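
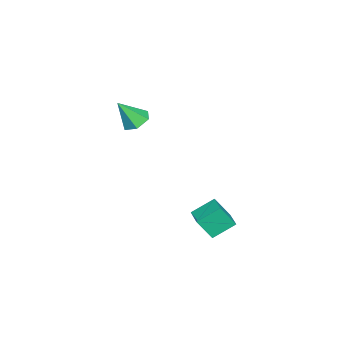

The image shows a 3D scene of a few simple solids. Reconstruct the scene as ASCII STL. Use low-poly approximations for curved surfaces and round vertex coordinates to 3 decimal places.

solid 
facet normal -0.336 0.452 -0.826
outer loop
vertex -1.464 -3.021 0.766
vertex -1.952 -2.718 1.13
vertex -1.348 -2.415 1.05
endloop
endfacet
facet normal 0.984 -0.178 -0.022
outer loop
vertex -1.464 -3.021 0.766
vertex -1.348 -2.415 1.05
vertex -1.488 -3.342 2.27
endloop
endfacet
facet normal -0.336 0.453 -0.826
outer loop
vertex -1.348 -2.415 1.05
vertex -1.952 -2.718 1.13
vertex -1.836 -2.112 1.415
endloop
endfacet
facet normal 0.693 0.533 0.485
outer loop
vertex -1.348 -2.415 1.05
vertex -1.836 -2.112 1.415
vertex -1.488 -3.342 2.27
endloop
endfacet
facet normal -0.335 0.453 -0.826
outer loop
vertex -1.836 -2.112 1.415
vertex -1.952 -2.718 1.13
vertex -2.44 -2.415 1.494
endloop
endfacet
facet normal -0.159 0.533 0.831
outer loop
vertex -1.836 -2.112 1.415
vertex -2.44 -2.415 1.494
vertex -1.488 -3.342 2.27
endloop
endfacet
facet normal -0.336 0.452 -0.826
outer loop
vertex -2.44 -2.415 1.494
vertex -1.952 -2.718 1.13
vertex -2.555 -3.022 1.209
endloop
endfacet
facet normal -0.720 -0.178 0.670
outer loop
vertex -2.44 -2.415 1.494
vertex -2.555 -3.022 1.209
vertex -1.488 -3.342 2.27
endloop
endfacet
facet normal -0.336 0.452 -0.826
outer loop
vertex -2.555 -3.022 1.209
vertex -1.952 -2.718 1.13
vertex -2.067 -3.325 0.845
endloop
endfacet
facet normal -0.429 -0.888 0.164
outer loop
vertex -2.555 -3.022 1.209
vertex -2.067 -3.325 0.845
vertex -1.488 -3.342 2.27
endloop
endfacet
facet normal -0.336 0.452 -0.826
outer loop
vertex -2.067 -3.325 0.845
vertex -1.952 -2.718 1.13
vertex -1.464 -3.021 0.766
endloop
endfacet
facet normal 0.423 -0.887 -0.183
outer loop
vertex -2.067 -3.325 0.845
vertex -1.464 -3.021 0.766
vertex -1.488 -3.342 2.27
endloop
endfacet
facet normal -0.532 0.654 0.538
outer loop
vertex 1.573 2.142 -0.258
vertex 2.398 2.711 -0.134
vertex 1.326 2.702 -1.184
endloop
endfacet
facet normal -0.817 -0.563 -0.123
outer loop
vertex 1.922 1.969 -1.786
vertex 1.573 2.142 -0.258
vertex 1.326 2.702 -1.184
endloop
endfacet
facet normal -0.532 0.654 0.538
outer loop
vertex 1.326 2.702 -1.184
vertex 2.398 2.711 -0.134
vertex 2.151 3.271 -1.06
endloop
endfacet
facet normal -0.222 0.504 -0.834
outer loop
vertex 2.151 3.271 -1.06
vertex 1.922 1.969 -1.786
vertex 1.326 2.702 -1.184
endloop
endfacet
facet normal 0.222 -0.504 0.834
outer loop
vertex 1.573 2.142 -0.258
vertex 2.994 1.978 -0.736
vertex 2.398 2.711 -0.134
endloop
endfacet
facet normal -0.817 -0.563 -0.123
outer loop
vertex 2.169 1.409 -0.86
vertex 1.573 2.142 -0.258
vertex 1.922 1.969 -1.786
endloop
endfacet
facet normal 0.222 -0.504 0.834
outer loop
vertex 2.169 1.409 -0.86
vertex 2.994 1.978 -0.736
vertex 1.573 2.142 -0.258
endloop
endfacet
facet normal 0.817 0.563 0.123
outer loop
vertex 2.398 2.711 -0.134
vertex 2.994 1.978 -0.736
vertex 2.151 3.271 -1.06
endloop
endfacet
facet normal -0.222 0.504 -0.834
outer loop
vertex 2.747 2.538 -1.662
vertex 1.922 1.969 -1.786
vertex 2.151 3.271 -1.06
endloop
endfacet
facet normal 0.817 0.563 0.123
outer loop
vertex 2.151 3.271 -1.06
vertex 2.994 1.978 -0.736
vertex 2.747 2.538 -1.662
endloop
endfacet
facet normal 0.532 -0.654 -0.538
outer loop
vertex 2.747 2.538 -1.662
vertex 2.169 1.409 -0.86
vertex 1.922 1.969 -1.786
endloop
endfacet
facet normal 0.532 -0.654 -0.538
outer loop
vertex 2.994 1.978 -0.736
vertex 2.169 1.409 -0.86
vertex 2.747 2.538 -1.662
endloop
endfacet

endsolid


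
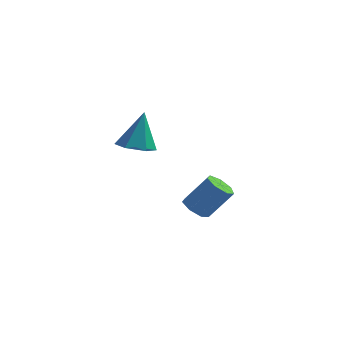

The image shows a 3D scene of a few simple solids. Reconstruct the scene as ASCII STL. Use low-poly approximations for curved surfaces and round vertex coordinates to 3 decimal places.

solid 
facet normal -0.094 -0.351 -0.932
outer loop
vertex 2.023 -1.451 2.869
vertex 1.373 -0.878 2.719
vertex 2.206 -0.652 2.55
endloop
endfacet
facet normal 0.937 -0.079 0.341
outer loop
vertex 2.023 -1.451 2.869
vertex 2.206 -0.652 2.55
vertex 1.547 -0.222 4.461
endloop
endfacet
facet normal -0.094 -0.352 -0.931
outer loop
vertex 2.206 -0.652 2.55
vertex 1.373 -0.878 2.719
vertex 1.556 -0.079 2.399
endloop
endfacet
facet normal 0.653 0.755 0.055
outer loop
vertex 2.206 -0.652 2.55
vertex 1.556 -0.079 2.399
vertex 1.547 -0.222 4.461
endloop
endfacet
facet normal -0.093 -0.352 -0.931
outer loop
vertex 1.556 -0.079 2.399
vertex 1.373 -0.878 2.719
vertex 0.722 -0.305 2.568
endloop
endfacet
facet normal -0.249 0.966 0.066
outer loop
vertex 1.556 -0.079 2.399
vertex 0.722 -0.305 2.568
vertex 1.547 -0.222 4.461
endloop
endfacet
facet normal -0.093 -0.352 -0.931
outer loop
vertex 0.722 -0.305 2.568
vertex 1.373 -0.878 2.719
vertex 0.539 -1.104 2.888
endloop
endfacet
facet normal -0.866 0.344 0.362
outer loop
vertex 0.722 -0.305 2.568
vertex 0.539 -1.104 2.888
vertex 1.547 -0.222 4.461
endloop
endfacet
facet normal -0.094 -0.351 -0.932
outer loop
vertex 0.539 -1.104 2.888
vertex 1.373 -0.878 2.719
vertex 1.19 -1.677 3.038
endloop
endfacet
facet normal -0.582 -0.491 0.648
outer loop
vertex 0.539 -1.104 2.888
vertex 1.19 -1.677 3.038
vertex 1.547 -0.222 4.461
endloop
endfacet
facet normal -0.094 -0.351 -0.932
outer loop
vertex 1.19 -1.677 3.038
vertex 1.373 -0.878 2.719
vertex 2.023 -1.451 2.869
endloop
endfacet
facet normal 0.320 -0.701 0.637
outer loop
vertex 1.19 -1.677 3.038
vertex 2.023 -1.451 2.869
vertex 1.547 -0.222 4.461
endloop
endfacet
facet normal -0.570 -0.250 -0.783
outer loop
vertex 3.568 1.298 -2.276
vertex 3.132 1.881 -2.145
vertex 3.735 1.843 -2.572
endloop
endfacet
facet normal 0.780 -0.466 -0.418
outer loop
vertex 3.568 1.298 -2.276
vertex 3.735 1.843 -2.572
vertex 4.565 1.736 -0.906
endloop
endfacet
facet normal 0.780 -0.466 -0.418
outer loop
vertex 4.565 1.736 -0.906
vertex 3.735 1.843 -2.572
vertex 4.732 2.281 -1.202
endloop
endfacet
facet normal 0.569 0.251 0.783
outer loop
vertex 4.565 1.736 -0.906
vertex 4.732 2.281 -1.202
vertex 4.128 2.319 -0.775
endloop
endfacet
facet normal -0.570 -0.250 -0.783
outer loop
vertex 3.735 1.843 -2.572
vertex 3.132 1.881 -2.145
vertex 3.448 2.416 -2.546
endloop
endfacet
facet normal 0.689 0.373 -0.621
outer loop
vertex 3.735 1.843 -2.572
vertex 3.448 2.416 -2.546
vertex 4.732 2.281 -1.202
endloop
endfacet
facet normal 0.689 0.374 -0.621
outer loop
vertex 4.732 2.281 -1.202
vertex 3.448 2.416 -2.546
vertex 4.444 2.855 -1.176
endloop
endfacet
facet normal 0.569 0.250 0.783
outer loop
vertex 4.732 2.281 -1.202
vertex 4.444 2.855 -1.176
vertex 4.128 2.319 -0.775
endloop
endfacet
facet normal -0.570 -0.250 -0.783
outer loop
vertex 3.448 2.416 -2.546
vertex 3.132 1.881 -2.145
vertex 2.922 2.587 -2.218
endloop
endfacet
facet normal 0.080 0.931 -0.357
outer loop
vertex 3.448 2.416 -2.546
vertex 2.922 2.587 -2.218
vertex 4.444 2.855 -1.176
endloop
endfacet
facet normal 0.079 0.931 -0.356
outer loop
vertex 4.444 2.855 -1.176
vertex 2.922 2.587 -2.218
vertex 3.919 3.025 -0.848
endloop
endfacet
facet normal 0.570 0.250 0.783
outer loop
vertex 4.444 2.855 -1.176
vertex 3.919 3.025 -0.848
vertex 4.128 2.319 -0.775
endloop
endfacet
facet normal -0.569 -0.250 -0.784
outer loop
vertex 2.922 2.587 -2.218
vertex 3.132 1.881 -2.145
vertex 2.555 2.225 -1.836
endloop
endfacet
facet normal -0.591 0.787 0.178
outer loop
vertex 2.922 2.587 -2.218
vertex 2.555 2.225 -1.836
vertex 3.919 3.025 -0.848
endloop
endfacet
facet normal -0.590 0.788 0.176
outer loop
vertex 3.919 3.025 -0.848
vertex 2.555 2.225 -1.836
vertex 3.551 2.664 -0.465
endloop
endfacet
facet normal 0.570 0.250 0.783
outer loop
vertex 3.919 3.025 -0.848
vertex 3.551 2.664 -0.465
vertex 4.128 2.319 -0.775
endloop
endfacet
facet normal -0.569 -0.251 -0.783
outer loop
vertex 2.555 2.225 -1.836
vertex 3.132 1.881 -2.145
vertex 2.622 1.605 -1.686
endloop
endfacet
facet normal -0.816 0.051 0.576
outer loop
vertex 2.555 2.225 -1.836
vertex 2.622 1.605 -1.686
vertex 3.551 2.664 -0.465
endloop
endfacet
facet normal -0.815 0.050 0.577
outer loop
vertex 3.551 2.664 -0.465
vertex 2.622 1.605 -1.686
vertex 3.618 2.043 -0.316
endloop
endfacet
facet normal 0.570 0.249 0.783
outer loop
vertex 3.551 2.664 -0.465
vertex 3.618 2.043 -0.316
vertex 4.128 2.319 -0.775
endloop
endfacet
facet normal -0.569 -0.250 -0.783
outer loop
vertex 2.622 1.605 -1.686
vertex 3.132 1.881 -2.145
vertex 3.073 1.192 -1.882
endloop
endfacet
facet normal -0.427 -0.724 0.542
outer loop
vertex 2.622 1.605 -1.686
vertex 3.073 1.192 -1.882
vertex 3.618 2.043 -0.316
endloop
endfacet
facet normal -0.427 -0.724 0.542
outer loop
vertex 3.618 2.043 -0.316
vertex 3.073 1.192 -1.882
vertex 4.069 1.63 -0.512
endloop
endfacet
facet normal 0.569 0.250 0.783
outer loop
vertex 3.618 2.043 -0.316
vertex 4.069 1.63 -0.512
vertex 4.128 2.319 -0.775
endloop
endfacet
facet normal -0.570 -0.250 -0.783
outer loop
vertex 3.073 1.192 -1.882
vertex 3.132 1.881 -2.145
vertex 3.568 1.298 -2.276
endloop
endfacet
facet normal 0.283 -0.954 0.099
outer loop
vertex 3.073 1.192 -1.882
vertex 3.568 1.298 -2.276
vertex 4.069 1.63 -0.512
endloop
endfacet
facet normal 0.283 -0.954 0.099
outer loop
vertex 4.069 1.63 -0.512
vertex 3.568 1.298 -2.276
vertex 4.565 1.736 -0.906
endloop
endfacet
facet normal 0.569 0.250 0.783
outer loop
vertex 4.069 1.63 -0.512
vertex 4.565 1.736 -0.906
vertex 4.128 2.319 -0.775
endloop
endfacet

endsolid


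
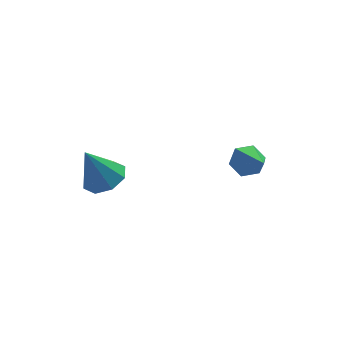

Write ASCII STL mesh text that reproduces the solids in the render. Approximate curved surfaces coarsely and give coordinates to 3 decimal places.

solid 
facet normal 0.389 -0.082 -0.918
outer loop
vertex -3.032 1.731 -0.069
vertex -3.579 1.05 -0.24
vertex -3.624 1.933 -0.338
endloop
endfacet
facet normal 0.105 0.892 0.439
outer loop
vertex -3.032 1.731 -0.069
vertex -3.624 1.933 -0.338
vertex -4.241 1.19 1.32
endloop
endfacet
facet normal 0.389 -0.082 -0.917
outer loop
vertex -3.624 1.933 -0.338
vertex -3.579 1.05 -0.24
vertex -4.19 1.618 -0.55
endloop
endfacet
facet normal -0.528 0.831 0.176
outer loop
vertex -3.624 1.933 -0.338
vertex -4.19 1.618 -0.55
vertex -4.241 1.19 1.32
endloop
endfacet
facet normal 0.389 -0.082 -0.918
outer loop
vertex -4.19 1.618 -0.55
vertex -3.579 1.05 -0.24
vertex -4.398 0.97 -0.58
endloop
endfacet
facet normal -0.952 0.304 0.044
outer loop
vertex -4.19 1.618 -0.55
vertex -4.398 0.97 -0.58
vertex -4.241 1.19 1.32
endloop
endfacet
facet normal 0.389 -0.082 -0.918
outer loop
vertex -4.398 0.97 -0.58
vertex -3.579 1.05 -0.24
vertex -4.126 0.369 -0.411
endloop
endfacet
facet normal -0.917 -0.381 0.120
outer loop
vertex -4.398 0.97 -0.58
vertex -4.126 0.369 -0.411
vertex -4.241 1.19 1.32
endloop
endfacet
facet normal 0.390 -0.083 -0.917
outer loop
vertex -4.126 0.369 -0.411
vertex -3.579 1.05 -0.24
vertex -3.534 0.166 -0.141
endloop
endfacet
facet normal -0.445 -0.820 0.359
outer loop
vertex -4.126 0.369 -0.411
vertex -3.534 0.166 -0.141
vertex -4.241 1.19 1.32
endloop
endfacet
facet normal 0.389 -0.083 -0.918
outer loop
vertex -3.534 0.166 -0.141
vertex -3.579 1.05 -0.24
vertex -2.969 0.481 0.07
endloop
endfacet
facet normal 0.190 -0.758 0.623
outer loop
vertex -3.534 0.166 -0.141
vertex -2.969 0.481 0.07
vertex -4.241 1.19 1.32
endloop
endfacet
facet normal 0.389 -0.082 -0.917
outer loop
vertex -2.969 0.481 0.07
vertex -3.579 1.05 -0.24
vertex -2.761 1.129 0.1
endloop
endfacet
facet normal 0.613 -0.232 0.755
outer loop
vertex -2.969 0.481 0.07
vertex -2.761 1.129 0.1
vertex -4.241 1.19 1.32
endloop
endfacet
facet normal 0.389 -0.082 -0.917
outer loop
vertex -2.761 1.129 0.1
vertex -3.579 1.05 -0.24
vertex -3.032 1.731 -0.069
endloop
endfacet
facet normal 0.579 0.451 0.679
outer loop
vertex -2.761 1.129 0.1
vertex -3.032 1.731 -0.069
vertex -4.241 1.19 1.32
endloop
endfacet
facet normal 0.004 0.771 -0.637
outer loop
vertex 1.239 -1.41 2.46
vertex 0.885 -1.779 2.011
vertex 0.559 -1.398 2.47
endloop
endfacet
facet normal 0.021 0.409 0.912
outer loop
vertex 1.239 -1.41 2.46
vertex 0.559 -1.398 2.47
vertex 0.875 -3.421 3.369
endloop
endfacet
facet normal 0.004 0.771 -0.637
outer loop
vertex 0.559 -1.398 2.47
vertex 0.885 -1.779 2.011
vertex 0.205 -1.767 2.021
endloop
endfacet
facet normal -0.824 0.117 0.554
outer loop
vertex 0.559 -1.398 2.47
vertex 0.205 -1.767 2.021
vertex 0.875 -3.421 3.369
endloop
endfacet
facet normal 0.004 0.771 -0.637
outer loop
vertex 0.205 -1.767 2.021
vertex 0.885 -1.779 2.011
vertex 0.532 -2.148 1.562
endloop
endfacet
facet normal -0.846 -0.498 -0.190
outer loop
vertex 0.205 -1.767 2.021
vertex 0.532 -2.148 1.562
vertex 0.875 -3.421 3.369
endloop
endfacet
facet normal 0.006 0.770 -0.638
outer loop
vertex 0.532 -2.148 1.562
vertex 0.885 -1.779 2.011
vertex 1.212 -2.161 1.553
endloop
endfacet
facet normal -0.023 -0.819 -0.573
outer loop
vertex 0.532 -2.148 1.562
vertex 1.212 -2.161 1.553
vertex 0.875 -3.421 3.369
endloop
endfacet
facet normal 0.006 0.770 -0.638
outer loop
vertex 1.212 -2.161 1.553
vertex 0.885 -1.779 2.011
vertex 1.565 -1.792 2.002
endloop
endfacet
facet normal 0.822 -0.527 -0.213
outer loop
vertex 1.212 -2.161 1.553
vertex 1.565 -1.792 2.002
vertex 0.875 -3.421 3.369
endloop
endfacet
facet normal 0.006 0.770 -0.638
outer loop
vertex 1.565 -1.792 2.002
vertex 0.885 -1.779 2.011
vertex 1.239 -1.41 2.46
endloop
endfacet
facet normal 0.844 0.086 0.529
outer loop
vertex 1.565 -1.792 2.002
vertex 1.239 -1.41 2.46
vertex 0.875 -3.421 3.369
endloop
endfacet

endsolid


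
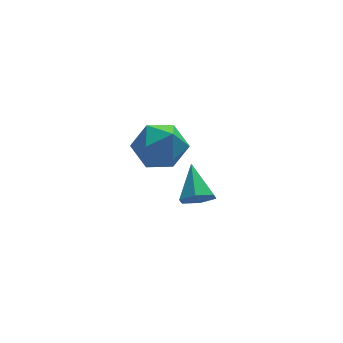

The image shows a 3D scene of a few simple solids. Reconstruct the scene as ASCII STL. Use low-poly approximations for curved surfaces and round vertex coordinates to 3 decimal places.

solid 
facet normal -0.112 -0.813 -0.572
outer loop
vertex -3.223 -1.026 -1.172
vertex -3.451 -1.404 -0.59
vertex -3.933 -1.046 -1.005
endloop
endfacet
facet normal -0.147 0.839 -0.524
outer loop
vertex -3.223 -1.026 -1.172
vertex -3.933 -1.046 -1.005
vertex -3.269 -0.096 0.33
endloop
endfacet
facet normal -0.113 -0.813 -0.571
outer loop
vertex -3.933 -1.046 -1.005
vertex -3.451 -1.404 -0.59
vertex -4.161 -1.423 -0.423
endloop
endfacet
facet normal -0.837 0.547 0.027
outer loop
vertex -3.933 -1.046 -1.005
vertex -4.161 -1.423 -0.423
vertex -3.269 -0.096 0.33
endloop
endfacet
facet normal -0.113 -0.812 -0.573
outer loop
vertex -4.161 -1.423 -0.423
vertex -3.451 -1.404 -0.59
vertex -3.679 -1.782 -0.009
endloop
endfacet
facet normal -0.649 0.005 0.760
outer loop
vertex -4.161 -1.423 -0.423
vertex -3.679 -1.782 -0.009
vertex -3.269 -0.096 0.33
endloop
endfacet
facet normal -0.113 -0.812 -0.573
outer loop
vertex -3.679 -1.782 -0.009
vertex -3.451 -1.404 -0.59
vertex -2.968 -1.763 -0.176
endloop
endfacet
facet normal 0.228 -0.245 0.942
outer loop
vertex -3.679 -1.782 -0.009
vertex -2.968 -1.763 -0.176
vertex -3.269 -0.096 0.33
endloop
endfacet
facet normal -0.114 -0.812 -0.572
outer loop
vertex -2.968 -1.763 -0.176
vertex -3.451 -1.404 -0.59
vertex -2.741 -1.385 -0.758
endloop
endfacet
facet normal 0.920 0.048 0.390
outer loop
vertex -2.968 -1.763 -0.176
vertex -2.741 -1.385 -0.758
vertex -3.269 -0.096 0.33
endloop
endfacet
facet normal -0.114 -0.812 -0.572
outer loop
vertex -2.741 -1.385 -0.758
vertex -3.451 -1.404 -0.59
vertex -3.223 -1.026 -1.172
endloop
endfacet
facet normal 0.732 0.589 -0.342
outer loop
vertex -2.741 -1.385 -0.758
vertex -3.223 -1.026 -1.172
vertex -3.269 -0.096 0.33
endloop
endfacet
facet normal -0.592 0.724 0.354
outer loop
vertex -3.53 4.48 -1.294
vertex -4.458 3.721 -1.292
vertex -3.76 3.817 -0.322
endloop
endfacet
facet normal 0.081 0.814 0.575
outer loop
vertex -3.53 4.48 -1.294
vertex -3.76 3.817 -0.322
vertex -2.63 3.966 -0.692
endloop
endfacet
facet normal 0.497 0.868 -0.002
outer loop
vertex -3.53 4.48 -1.294
vertex -2.63 3.966 -0.692
vertex -2.629 3.962 -1.891
endloop
endfacet
facet normal 0.082 0.811 -0.580
outer loop
vertex -3.53 4.48 -1.294
vertex -2.629 3.962 -1.891
vertex -3.759 3.811 -2.262
endloop
endfacet
facet normal -0.591 0.722 -0.359
outer loop
vertex -3.53 4.48 -1.294
vertex -3.759 3.811 -2.262
vertex -4.458 3.721 -1.292
endloop
endfacet
facet normal 0.275 0.229 0.934
outer loop
vertex -2.63 3.966 -0.692
vertex -3.76 3.817 -0.322
vertex -3.001 2.889 -0.318
endloop
endfacet
facet normal -0.813 0.083 0.577
outer loop
vertex -3.76 3.817 -0.322
vertex -4.458 3.721 -1.292
vertex -4.131 2.738 -0.689
endloop
endfacet
facet normal -0.812 0.079 -0.578
outer loop
vertex -4.458 3.721 -1.292
vertex -3.759 3.811 -2.262
vertex -4.13 2.734 -1.888
endloop
endfacet
facet normal 0.277 0.223 -0.935
outer loop
vertex -3.759 3.811 -2.262
vertex -2.629 3.962 -1.891
vertex -3.0 2.883 -2.258
endloop
endfacet
facet normal 0.949 0.316 -0.000
outer loop
vertex -2.629 3.962 -1.891
vertex -2.63 3.966 -0.692
vertex -2.302 2.979 -1.288
endloop
endfacet
facet normal -0.082 -0.811 0.580
outer loop
vertex -3.23 2.22 -1.286
vertex -3.001 2.889 -0.318
vertex -4.131 2.738 -0.689
endloop
endfacet
facet normal -0.497 -0.868 0.002
outer loop
vertex -3.23 2.22 -1.286
vertex -4.131 2.738 -0.689
vertex -4.13 2.734 -1.888
endloop
endfacet
facet normal -0.081 -0.814 -0.575
outer loop
vertex -3.23 2.22 -1.286
vertex -4.13 2.734 -1.888
vertex -3.0 2.883 -2.258
endloop
endfacet
facet normal 0.592 -0.724 -0.354
outer loop
vertex -3.23 2.22 -1.286
vertex -3.0 2.883 -2.258
vertex -2.302 2.979 -1.288
endloop
endfacet
facet normal 0.591 -0.722 0.359
outer loop
vertex -3.23 2.22 -1.286
vertex -2.302 2.979 -1.288
vertex -3.001 2.889 -0.318
endloop
endfacet
facet normal -0.277 -0.223 0.935
outer loop
vertex -4.131 2.738 -0.689
vertex -3.001 2.889 -0.318
vertex -3.76 3.817 -0.322
endloop
endfacet
facet normal -0.949 -0.316 0.000
outer loop
vertex -4.13 2.734 -1.888
vertex -4.131 2.738 -0.689
vertex -4.458 3.721 -1.292
endloop
endfacet
facet normal -0.275 -0.229 -0.934
outer loop
vertex -3.0 2.883 -2.258
vertex -4.13 2.734 -1.888
vertex -3.759 3.811 -2.262
endloop
endfacet
facet normal 0.813 -0.083 -0.577
outer loop
vertex -2.302 2.979 -1.288
vertex -3.0 2.883 -2.258
vertex -2.629 3.962 -1.891
endloop
endfacet
facet normal 0.812 -0.079 0.578
outer loop
vertex -3.001 2.889 -0.318
vertex -2.302 2.979 -1.288
vertex -2.63 3.966 -0.692
endloop
endfacet

endsolid


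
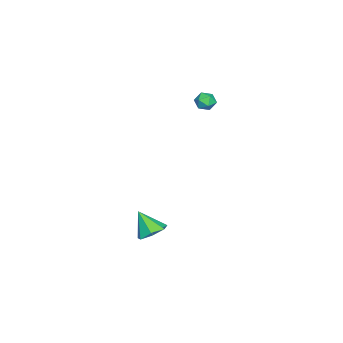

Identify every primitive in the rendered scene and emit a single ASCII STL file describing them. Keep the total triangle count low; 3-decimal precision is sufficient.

solid 
facet normal -0.305 0.192 0.933
outer loop
vertex -1.135 1.658 4.015
vertex -0.815 1.107 4.233
vertex -0.494 1.698 4.216
endloop
endfacet
facet normal -0.226 0.796 0.561
outer loop
vertex -1.135 1.658 4.015
vertex -0.494 1.698 4.216
vertex -0.696 2.029 3.665
endloop
endfacet
facet normal -0.651 0.759 -0.011
outer loop
vertex -1.135 1.658 4.015
vertex -0.696 2.029 3.665
vertex -1.142 1.642 3.343
endloop
endfacet
facet normal -0.991 0.131 0.007
outer loop
vertex -1.135 1.658 4.015
vertex -1.142 1.642 3.343
vertex -1.215 1.072 3.693
endloop
endfacet
facet normal -0.777 -0.218 0.590
outer loop
vertex -1.135 1.658 4.015
vertex -1.215 1.072 3.693
vertex -0.815 1.107 4.233
endloop
endfacet
facet normal 0.449 0.829 0.333
outer loop
vertex -0.696 2.029 3.665
vertex -0.494 1.698 4.216
vertex -0.105 1.708 3.667
endloop
endfacet
facet normal 0.324 -0.149 0.934
outer loop
vertex -0.494 1.698 4.216
vertex -0.815 1.107 4.233
vertex -0.178 1.138 4.017
endloop
endfacet
facet normal -0.442 -0.812 0.380
outer loop
vertex -0.815 1.107 4.233
vertex -1.215 1.072 3.693
vertex -0.624 0.751 3.695
endloop
endfacet
facet normal -0.789 -0.245 -0.563
outer loop
vertex -1.215 1.072 3.693
vertex -1.142 1.642 3.343
vertex -0.826 1.082 3.144
endloop
endfacet
facet normal -0.239 0.769 -0.593
outer loop
vertex -1.142 1.642 3.343
vertex -0.696 2.029 3.665
vertex -0.505 1.673 3.127
endloop
endfacet
facet normal 0.991 -0.131 -0.007
outer loop
vertex -0.185 1.122 3.345
vertex -0.105 1.708 3.667
vertex -0.178 1.138 4.017
endloop
endfacet
facet normal 0.651 -0.759 0.011
outer loop
vertex -0.185 1.122 3.345
vertex -0.178 1.138 4.017
vertex -0.624 0.751 3.695
endloop
endfacet
facet normal 0.226 -0.796 -0.561
outer loop
vertex -0.185 1.122 3.345
vertex -0.624 0.751 3.695
vertex -0.826 1.082 3.144
endloop
endfacet
facet normal 0.305 -0.192 -0.933
outer loop
vertex -0.185 1.122 3.345
vertex -0.826 1.082 3.144
vertex -0.505 1.673 3.127
endloop
endfacet
facet normal 0.777 0.218 -0.590
outer loop
vertex -0.185 1.122 3.345
vertex -0.505 1.673 3.127
vertex -0.105 1.708 3.667
endloop
endfacet
facet normal 0.789 0.245 0.563
outer loop
vertex -0.178 1.138 4.017
vertex -0.105 1.708 3.667
vertex -0.494 1.698 4.216
endloop
endfacet
facet normal 0.239 -0.769 0.593
outer loop
vertex -0.624 0.751 3.695
vertex -0.178 1.138 4.017
vertex -0.815 1.107 4.233
endloop
endfacet
facet normal -0.449 -0.829 -0.333
outer loop
vertex -0.826 1.082 3.144
vertex -0.624 0.751 3.695
vertex -1.215 1.072 3.693
endloop
endfacet
facet normal -0.324 0.149 -0.934
outer loop
vertex -0.505 1.673 3.127
vertex -0.826 1.082 3.144
vertex -1.142 1.642 3.343
endloop
endfacet
facet normal 0.442 0.812 -0.380
outer loop
vertex -0.105 1.708 3.667
vertex -0.505 1.673 3.127
vertex -0.696 2.029 3.665
endloop
endfacet
facet normal 0.192 0.553 -0.811
outer loop
vertex 4.659 -0.058 -3.982
vertex 3.836 -0.299 -4.341
vertex 4.041 0.427 -3.797
endloop
endfacet
facet normal 0.459 0.260 0.850
outer loop
vertex 4.659 -0.058 -3.982
vertex 4.041 0.427 -3.797
vertex 3.524 -1.201 -3.019
endloop
endfacet
facet normal 0.192 0.553 -0.811
outer loop
vertex 4.041 0.427 -3.797
vertex 3.836 -0.299 -4.341
vertex 3.269 0.365 -4.022
endloop
endfacet
facet normal -0.280 0.485 0.828
outer loop
vertex 4.041 0.427 -3.797
vertex 3.269 0.365 -4.022
vertex 3.524 -1.201 -3.019
endloop
endfacet
facet normal 0.191 0.553 -0.811
outer loop
vertex 3.269 0.365 -4.022
vertex 3.836 -0.299 -4.341
vertex 2.923 -0.197 -4.487
endloop
endfacet
facet normal -0.873 0.154 0.463
outer loop
vertex 3.269 0.365 -4.022
vertex 2.923 -0.197 -4.487
vertex 3.524 -1.201 -3.019
endloop
endfacet
facet normal 0.191 0.553 -0.811
outer loop
vertex 2.923 -0.197 -4.487
vertex 3.836 -0.299 -4.341
vertex 3.265 -0.836 -4.842
endloop
endfacet
facet normal -0.875 -0.484 0.027
outer loop
vertex 2.923 -0.197 -4.487
vertex 3.265 -0.836 -4.842
vertex 3.524 -1.201 -3.019
endloop
endfacet
facet normal 0.191 0.553 -0.811
outer loop
vertex 3.265 -0.836 -4.842
vertex 3.836 -0.299 -4.341
vertex 4.037 -1.071 -4.82
endloop
endfacet
facet normal -0.284 -0.947 -0.149
outer loop
vertex 3.265 -0.836 -4.842
vertex 4.037 -1.071 -4.82
vertex 3.524 -1.201 -3.019
endloop
endfacet
facet normal 0.192 0.553 -0.811
outer loop
vertex 4.037 -1.071 -4.82
vertex 3.836 -0.299 -4.341
vertex 4.657 -0.725 -4.437
endloop
endfacet
facet normal 0.455 -0.888 0.066
outer loop
vertex 4.037 -1.071 -4.82
vertex 4.657 -0.725 -4.437
vertex 3.524 -1.201 -3.019
endloop
endfacet
facet normal 0.192 0.553 -0.811
outer loop
vertex 4.657 -0.725 -4.437
vertex 3.836 -0.299 -4.341
vertex 4.659 -0.058 -3.982
endloop
endfacet
facet normal 0.786 -0.350 0.510
outer loop
vertex 4.657 -0.725 -4.437
vertex 4.659 -0.058 -3.982
vertex 3.524 -1.201 -3.019
endloop
endfacet

endsolid


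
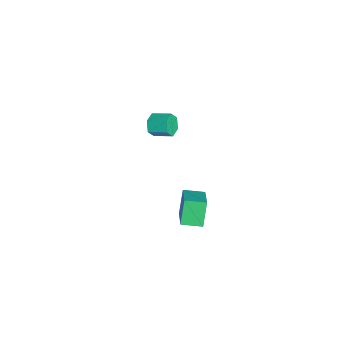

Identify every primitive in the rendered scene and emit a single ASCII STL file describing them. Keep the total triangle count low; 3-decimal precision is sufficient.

solid 
facet normal -0.874 -0.055 -0.482
outer loop
vertex 2.39 0.326 0.542
vertex 2.405 1.614 0.368
vertex 3.215 0.118 -0.929
endloop
endfacet
facet normal -0.012 -0.991 0.133
outer loop
vertex 4.955 0.226 0.032
vertex 2.39 0.326 0.542
vertex 3.215 0.118 -0.929
endloop
endfacet
facet normal -0.874 -0.054 -0.483
outer loop
vertex 3.215 0.118 -0.929
vertex 2.405 1.614 0.368
vertex 3.231 1.406 -1.103
endloop
endfacet
facet normal 0.486 -0.123 -0.865
outer loop
vertex 3.231 1.406 -1.103
vertex 4.955 0.226 0.032
vertex 3.215 0.118 -0.929
endloop
endfacet
facet normal -0.486 0.123 0.866
outer loop
vertex 2.39 0.326 0.542
vertex 4.145 1.722 1.329
vertex 2.405 1.614 0.368
endloop
endfacet
facet normal -0.012 -0.991 0.133
outer loop
vertex 4.129 0.434 1.503
vertex 2.39 0.326 0.542
vertex 4.955 0.226 0.032
endloop
endfacet
facet normal -0.486 0.123 0.865
outer loop
vertex 4.129 0.434 1.503
vertex 4.145 1.722 1.329
vertex 2.39 0.326 0.542
endloop
endfacet
facet normal 0.012 0.991 -0.133
outer loop
vertex 2.405 1.614 0.368
vertex 4.145 1.722 1.329
vertex 3.231 1.406 -1.103
endloop
endfacet
facet normal 0.486 -0.123 -0.865
outer loop
vertex 4.97 1.514 -0.142
vertex 4.955 0.226 0.032
vertex 3.231 1.406 -1.103
endloop
endfacet
facet normal 0.012 0.991 -0.133
outer loop
vertex 3.231 1.406 -1.103
vertex 4.145 1.722 1.329
vertex 4.97 1.514 -0.142
endloop
endfacet
facet normal 0.874 0.055 0.483
outer loop
vertex 4.97 1.514 -0.142
vertex 4.129 0.434 1.503
vertex 4.955 0.226 0.032
endloop
endfacet
facet normal 0.874 0.054 0.483
outer loop
vertex 4.145 1.722 1.329
vertex 4.129 0.434 1.503
vertex 4.97 1.514 -0.142
endloop
endfacet
facet normal -0.318 -0.889 -0.330
outer loop
vertex -3.693 -1.532 -0.682
vertex -4.18 -1.597 -0.038
vertex -4.451 -1.248 -0.717
endloop
endfacet
facet normal 0.154 0.295 -0.943
outer loop
vertex -3.693 -1.532 -0.682
vertex -4.451 -1.248 -0.717
vertex -3.273 -0.359 -0.246
endloop
endfacet
facet normal 0.154 0.295 -0.943
outer loop
vertex -3.273 -0.359 -0.246
vertex -4.451 -1.248 -0.717
vertex -4.031 -0.075 -0.281
endloop
endfacet
facet normal 0.318 0.889 0.329
outer loop
vertex -3.273 -0.359 -0.246
vertex -4.031 -0.075 -0.281
vertex -3.76 -0.423 0.398
endloop
endfacet
facet normal -0.318 -0.889 -0.330
outer loop
vertex -4.451 -1.248 -0.717
vertex -4.18 -1.597 -0.038
vertex -4.938 -1.313 -0.073
endloop
endfacet
facet normal -0.733 0.452 -0.509
outer loop
vertex -4.451 -1.248 -0.717
vertex -4.938 -1.313 -0.073
vertex -4.031 -0.075 -0.281
endloop
endfacet
facet normal -0.733 0.451 -0.510
outer loop
vertex -4.031 -0.075 -0.281
vertex -4.938 -1.313 -0.073
vertex -4.518 -0.139 0.362
endloop
endfacet
facet normal 0.318 0.889 0.329
outer loop
vertex -4.031 -0.075 -0.281
vertex -4.518 -0.139 0.362
vertex -3.76 -0.423 0.398
endloop
endfacet
facet normal -0.318 -0.889 -0.329
outer loop
vertex -4.938 -1.313 -0.073
vertex -4.18 -1.597 -0.038
vertex -4.667 -1.661 0.606
endloop
endfacet
facet normal -0.887 0.156 0.434
outer loop
vertex -4.938 -1.313 -0.073
vertex -4.667 -1.661 0.606
vertex -4.518 -0.139 0.362
endloop
endfacet
facet normal -0.887 0.156 0.434
outer loop
vertex -4.518 -0.139 0.362
vertex -4.667 -1.661 0.606
vertex -4.247 -0.488 1.042
endloop
endfacet
facet normal 0.317 0.889 0.330
outer loop
vertex -4.518 -0.139 0.362
vertex -4.247 -0.488 1.042
vertex -3.76 -0.423 0.398
endloop
endfacet
facet normal -0.318 -0.889 -0.329
outer loop
vertex -4.667 -1.661 0.606
vertex -4.18 -1.597 -0.038
vertex -3.909 -1.945 0.641
endloop
endfacet
facet normal -0.154 -0.295 0.943
outer loop
vertex -4.667 -1.661 0.606
vertex -3.909 -1.945 0.641
vertex -4.247 -0.488 1.042
endloop
endfacet
facet normal -0.154 -0.295 0.943
outer loop
vertex -4.247 -0.488 1.042
vertex -3.909 -1.945 0.641
vertex -3.489 -0.772 1.077
endloop
endfacet
facet normal 0.318 0.889 0.330
outer loop
vertex -4.247 -0.488 1.042
vertex -3.489 -0.772 1.077
vertex -3.76 -0.423 0.398
endloop
endfacet
facet normal -0.318 -0.889 -0.329
outer loop
vertex -3.909 -1.945 0.641
vertex -4.18 -1.597 -0.038
vertex -3.422 -1.881 -0.002
endloop
endfacet
facet normal 0.732 -0.452 0.510
outer loop
vertex -3.909 -1.945 0.641
vertex -3.422 -1.881 -0.002
vertex -3.489 -0.772 1.077
endloop
endfacet
facet normal 0.733 -0.451 0.509
outer loop
vertex -3.489 -0.772 1.077
vertex -3.422 -1.881 -0.002
vertex -3.002 -0.707 0.433
endloop
endfacet
facet normal 0.318 0.889 0.330
outer loop
vertex -3.489 -0.772 1.077
vertex -3.002 -0.707 0.433
vertex -3.76 -0.423 0.398
endloop
endfacet
facet normal -0.317 -0.889 -0.330
outer loop
vertex -3.422 -1.881 -0.002
vertex -4.18 -1.597 -0.038
vertex -3.693 -1.532 -0.682
endloop
endfacet
facet normal 0.887 -0.157 -0.434
outer loop
vertex -3.422 -1.881 -0.002
vertex -3.693 -1.532 -0.682
vertex -3.002 -0.707 0.433
endloop
endfacet
facet normal 0.887 -0.156 -0.434
outer loop
vertex -3.002 -0.707 0.433
vertex -3.693 -1.532 -0.682
vertex -3.273 -0.359 -0.246
endloop
endfacet
facet normal 0.318 0.889 0.329
outer loop
vertex -3.002 -0.707 0.433
vertex -3.273 -0.359 -0.246
vertex -3.76 -0.423 0.398
endloop
endfacet

endsolid


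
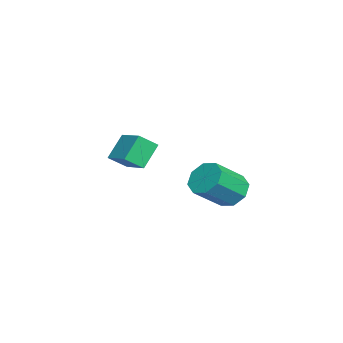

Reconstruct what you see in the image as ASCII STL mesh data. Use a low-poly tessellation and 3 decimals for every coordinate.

solid 
facet normal -0.496 0.619 -0.609
outer loop
vertex 2.413 4.508 -3.446
vertex 1.745 4.435 -2.976
vertex 2.391 4.939 -2.99
endloop
endfacet
facet normal 0.867 0.382 -0.319
outer loop
vertex 2.413 4.508 -3.446
vertex 2.391 4.939 -2.99
vertex 3.223 3.499 -2.455
endloop
endfacet
facet normal 0.867 0.382 -0.319
outer loop
vertex 3.223 3.499 -2.455
vertex 2.391 4.939 -2.99
vertex 3.201 3.93 -1.999
endloop
endfacet
facet normal 0.497 -0.618 0.608
outer loop
vertex 3.223 3.499 -2.455
vertex 3.201 3.93 -1.999
vertex 2.555 3.425 -1.984
endloop
endfacet
facet normal -0.496 0.619 -0.608
outer loop
vertex 2.391 4.939 -2.99
vertex 1.745 4.435 -2.976
vertex 1.991 5.074 -2.526
endloop
endfacet
facet normal 0.589 0.755 0.288
outer loop
vertex 2.391 4.939 -2.99
vertex 1.991 5.074 -2.526
vertex 3.201 3.93 -1.999
endloop
endfacet
facet normal 0.589 0.755 0.287
outer loop
vertex 3.201 3.93 -1.999
vertex 1.991 5.074 -2.526
vertex 2.801 4.065 -1.534
endloop
endfacet
facet normal 0.498 -0.619 0.608
outer loop
vertex 3.201 3.93 -1.999
vertex 2.801 4.065 -1.534
vertex 2.555 3.425 -1.984
endloop
endfacet
facet normal -0.497 0.619 -0.608
outer loop
vertex 1.991 5.074 -2.526
vertex 1.745 4.435 -2.976
vertex 1.447 4.835 -2.325
endloop
endfacet
facet normal -0.034 0.687 0.726
outer loop
vertex 1.991 5.074 -2.526
vertex 1.447 4.835 -2.325
vertex 2.801 4.065 -1.534
endloop
endfacet
facet normal -0.034 0.686 0.727
outer loop
vertex 2.801 4.065 -1.534
vertex 1.447 4.835 -2.325
vertex 2.257 3.826 -1.334
endloop
endfacet
facet normal 0.496 -0.619 0.609
outer loop
vertex 2.801 4.065 -1.534
vertex 2.257 3.826 -1.334
vertex 2.555 3.425 -1.984
endloop
endfacet
facet normal -0.497 0.619 -0.608
outer loop
vertex 1.447 4.835 -2.325
vertex 1.745 4.435 -2.976
vertex 1.077 4.361 -2.505
endloop
endfacet
facet normal -0.637 0.216 0.740
outer loop
vertex 1.447 4.835 -2.325
vertex 1.077 4.361 -2.505
vertex 2.257 3.826 -1.334
endloop
endfacet
facet normal -0.637 0.216 0.740
outer loop
vertex 2.257 3.826 -1.334
vertex 1.077 4.361 -2.505
vertex 1.887 3.352 -1.514
endloop
endfacet
facet normal 0.496 -0.619 0.609
outer loop
vertex 2.257 3.826 -1.334
vertex 1.887 3.352 -1.514
vertex 2.555 3.425 -1.984
endloop
endfacet
facet normal -0.497 0.618 -0.608
outer loop
vertex 1.077 4.361 -2.505
vertex 1.745 4.435 -2.976
vertex 1.099 3.93 -2.961
endloop
endfacet
facet normal -0.867 -0.382 0.319
outer loop
vertex 1.077 4.361 -2.505
vertex 1.099 3.93 -2.961
vertex 1.887 3.352 -1.514
endloop
endfacet
facet normal -0.867 -0.382 0.319
outer loop
vertex 1.887 3.352 -1.514
vertex 1.099 3.93 -2.961
vertex 1.909 2.921 -1.97
endloop
endfacet
facet normal 0.496 -0.619 0.609
outer loop
vertex 1.887 3.352 -1.514
vertex 1.909 2.921 -1.97
vertex 2.555 3.425 -1.984
endloop
endfacet
facet normal -0.498 0.619 -0.608
outer loop
vertex 1.099 3.93 -2.961
vertex 1.745 4.435 -2.976
vertex 1.499 3.795 -3.426
endloop
endfacet
facet normal -0.589 -0.755 -0.287
outer loop
vertex 1.099 3.93 -2.961
vertex 1.499 3.795 -3.426
vertex 1.909 2.921 -1.97
endloop
endfacet
facet normal -0.589 -0.755 -0.288
outer loop
vertex 1.909 2.921 -1.97
vertex 1.499 3.795 -3.426
vertex 2.309 2.786 -2.434
endloop
endfacet
facet normal 0.496 -0.619 0.608
outer loop
vertex 1.909 2.921 -1.97
vertex 2.309 2.786 -2.434
vertex 2.555 3.425 -1.984
endloop
endfacet
facet normal -0.496 0.619 -0.609
outer loop
vertex 1.499 3.795 -3.426
vertex 1.745 4.435 -2.976
vertex 2.043 4.034 -3.626
endloop
endfacet
facet normal 0.035 -0.686 -0.726
outer loop
vertex 1.499 3.795 -3.426
vertex 2.043 4.034 -3.626
vertex 2.309 2.786 -2.434
endloop
endfacet
facet normal 0.033 -0.687 -0.726
outer loop
vertex 2.309 2.786 -2.434
vertex 2.043 4.034 -3.626
vertex 2.853 3.025 -2.635
endloop
endfacet
facet normal 0.497 -0.619 0.608
outer loop
vertex 2.309 2.786 -2.434
vertex 2.853 3.025 -2.635
vertex 2.555 3.425 -1.984
endloop
endfacet
facet normal -0.496 0.619 -0.609
outer loop
vertex 2.043 4.034 -3.626
vertex 1.745 4.435 -2.976
vertex 2.413 4.508 -3.446
endloop
endfacet
facet normal 0.637 -0.216 -0.740
outer loop
vertex 2.043 4.034 -3.626
vertex 2.413 4.508 -3.446
vertex 2.853 3.025 -2.635
endloop
endfacet
facet normal 0.637 -0.216 -0.740
outer loop
vertex 2.853 3.025 -2.635
vertex 2.413 4.508 -3.446
vertex 3.223 3.499 -2.455
endloop
endfacet
facet normal 0.497 -0.619 0.608
outer loop
vertex 2.853 3.025 -2.635
vertex 3.223 3.499 -2.455
vertex 2.555 3.425 -1.984
endloop
endfacet
facet normal -0.795 -0.540 -0.278
outer loop
vertex -2.902 -0.055 -1.938
vertex -3.195 0.682 -2.531
vertex -2.197 -0.578 -2.937
endloop
endfacet
facet normal 0.297 -0.744 0.599
outer loop
vertex -1.085 0.178 -2.549
vertex -2.902 -0.055 -1.938
vertex -2.197 -0.578 -2.937
endloop
endfacet
facet normal -0.795 -0.540 -0.277
outer loop
vertex -2.197 -0.578 -2.937
vertex -3.195 0.682 -2.531
vertex -2.491 0.158 -3.53
endloop
endfacet
facet normal 0.530 -0.394 -0.751
outer loop
vertex -2.491 0.158 -3.53
vertex -1.085 0.178 -2.549
vertex -2.197 -0.578 -2.937
endloop
endfacet
facet normal -0.530 0.394 0.751
outer loop
vertex -2.902 -0.055 -1.938
vertex -2.083 1.438 -2.143
vertex -3.195 0.682 -2.531
endloop
endfacet
facet normal 0.297 -0.744 0.599
outer loop
vertex -1.789 0.702 -1.55
vertex -2.902 -0.055 -1.938
vertex -1.085 0.178 -2.549
endloop
endfacet
facet normal -0.530 0.394 0.751
outer loop
vertex -1.789 0.702 -1.55
vertex -2.083 1.438 -2.143
vertex -2.902 -0.055 -1.938
endloop
endfacet
facet normal -0.297 0.744 -0.599
outer loop
vertex -3.195 0.682 -2.531
vertex -2.083 1.438 -2.143
vertex -2.491 0.158 -3.53
endloop
endfacet
facet normal 0.530 -0.394 -0.751
outer loop
vertex -1.378 0.915 -3.142
vertex -1.085 0.178 -2.549
vertex -2.491 0.158 -3.53
endloop
endfacet
facet normal -0.297 0.744 -0.599
outer loop
vertex -2.491 0.158 -3.53
vertex -2.083 1.438 -2.143
vertex -1.378 0.915 -3.142
endloop
endfacet
facet normal 0.795 0.539 0.277
outer loop
vertex -1.378 0.915 -3.142
vertex -1.789 0.702 -1.55
vertex -1.085 0.178 -2.549
endloop
endfacet
facet normal 0.794 0.541 0.277
outer loop
vertex -2.083 1.438 -2.143
vertex -1.789 0.702 -1.55
vertex -1.378 0.915 -3.142
endloop
endfacet

endsolid


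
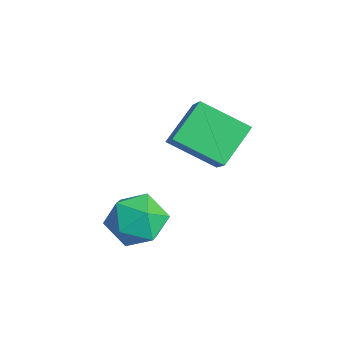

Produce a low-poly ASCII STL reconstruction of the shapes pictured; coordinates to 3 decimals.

solid 
facet normal 0.059 0.009 0.998
outer loop
vertex -1.402 -3.14 -0.59
vertex -1.233 -4.242 -0.59
vertex -0.365 -3.545 -0.648
endloop
endfacet
facet normal 0.286 0.628 0.724
outer loop
vertex -1.402 -3.14 -0.59
vertex -0.365 -3.545 -0.648
vertex -0.661 -2.678 -1.283
endloop
endfacet
facet normal -0.247 0.907 0.340
outer loop
vertex -1.402 -3.14 -0.59
vertex -0.661 -2.678 -1.283
vertex -1.712 -2.839 -1.617
endloop
endfacet
facet normal -0.803 0.460 0.377
outer loop
vertex -1.402 -3.14 -0.59
vertex -1.712 -2.839 -1.617
vertex -2.065 -3.806 -1.189
endloop
endfacet
facet normal -0.614 -0.094 0.784
outer loop
vertex -1.402 -3.14 -0.59
vertex -2.065 -3.806 -1.189
vertex -1.233 -4.242 -0.59
endloop
endfacet
facet normal 0.827 0.487 0.280
outer loop
vertex -0.661 -2.678 -1.283
vertex -0.365 -3.545 -0.648
vertex -0.035 -3.494 -1.711
endloop
endfacet
facet normal 0.461 -0.513 0.724
outer loop
vertex -0.365 -3.545 -0.648
vertex -1.233 -4.242 -0.59
vertex -0.388 -4.461 -1.283
endloop
endfacet
facet normal -0.628 -0.680 0.378
outer loop
vertex -1.233 -4.242 -0.59
vertex -2.065 -3.806 -1.189
vertex -1.439 -4.622 -1.617
endloop
endfacet
facet normal -0.935 0.217 -0.280
outer loop
vertex -2.065 -3.806 -1.189
vertex -1.712 -2.839 -1.617
vertex -1.735 -3.755 -2.252
endloop
endfacet
facet normal -0.036 0.940 -0.340
outer loop
vertex -1.712 -2.839 -1.617
vertex -0.661 -2.678 -1.283
vertex -0.867 -3.058 -2.31
endloop
endfacet
facet normal 0.803 -0.460 -0.377
outer loop
vertex -0.698 -4.16 -2.31
vertex -0.035 -3.494 -1.711
vertex -0.388 -4.461 -1.283
endloop
endfacet
facet normal 0.247 -0.907 -0.340
outer loop
vertex -0.698 -4.16 -2.31
vertex -0.388 -4.461 -1.283
vertex -1.439 -4.622 -1.617
endloop
endfacet
facet normal -0.286 -0.628 -0.724
outer loop
vertex -0.698 -4.16 -2.31
vertex -1.439 -4.622 -1.617
vertex -1.735 -3.755 -2.252
endloop
endfacet
facet normal -0.059 -0.009 -0.998
outer loop
vertex -0.698 -4.16 -2.31
vertex -1.735 -3.755 -2.252
vertex -0.867 -3.058 -2.31
endloop
endfacet
facet normal 0.614 0.094 -0.784
outer loop
vertex -0.698 -4.16 -2.31
vertex -0.867 -3.058 -2.31
vertex -0.035 -3.494 -1.711
endloop
endfacet
facet normal 0.935 -0.217 0.280
outer loop
vertex -0.388 -4.461 -1.283
vertex -0.035 -3.494 -1.711
vertex -0.365 -3.545 -0.648
endloop
endfacet
facet normal 0.036 -0.940 0.340
outer loop
vertex -1.439 -4.622 -1.617
vertex -0.388 -4.461 -1.283
vertex -1.233 -4.242 -0.59
endloop
endfacet
facet normal -0.827 -0.487 -0.280
outer loop
vertex -1.735 -3.755 -2.252
vertex -1.439 -4.622 -1.617
vertex -2.065 -3.806 -1.189
endloop
endfacet
facet normal -0.461 0.513 -0.724
outer loop
vertex -0.867 -3.058 -2.31
vertex -1.735 -3.755 -2.252
vertex -1.712 -2.839 -1.617
endloop
endfacet
facet normal 0.628 0.680 -0.378
outer loop
vertex -0.035 -3.494 -1.711
vertex -0.867 -3.058 -2.31
vertex -0.661 -2.678 -1.283
endloop
endfacet
facet normal -0.540 -0.697 0.471
outer loop
vertex -1.854 -1.178 2.96
vertex -2.996 -0.954 1.982
vertex -1.209 -2.371 1.934
endloop
endfacet
facet normal 0.752 -0.147 0.643
outer loop
vertex -0.184 -1.046 1.038
vertex -1.854 -1.178 2.96
vertex -1.209 -2.371 1.934
endloop
endfacet
facet normal -0.540 -0.697 0.472
outer loop
vertex -1.209 -2.371 1.934
vertex -2.996 -0.954 1.982
vertex -2.352 -2.147 0.956
endloop
endfacet
facet normal 0.379 -0.701 -0.604
outer loop
vertex -2.352 -2.147 0.956
vertex -0.184 -1.046 1.038
vertex -1.209 -2.371 1.934
endloop
endfacet
facet normal -0.379 0.701 0.603
outer loop
vertex -1.854 -1.178 2.96
vertex -1.971 0.371 1.086
vertex -2.996 -0.954 1.982
endloop
endfacet
facet normal 0.752 -0.147 0.643
outer loop
vertex -0.828 0.147 2.064
vertex -1.854 -1.178 2.96
vertex -0.184 -1.046 1.038
endloop
endfacet
facet normal -0.379 0.702 0.604
outer loop
vertex -0.828 0.147 2.064
vertex -1.971 0.371 1.086
vertex -1.854 -1.178 2.96
endloop
endfacet
facet normal -0.752 0.147 -0.643
outer loop
vertex -2.996 -0.954 1.982
vertex -1.971 0.371 1.086
vertex -2.352 -2.147 0.956
endloop
endfacet
facet normal 0.379 -0.702 -0.603
outer loop
vertex -1.326 -0.822 0.06
vertex -0.184 -1.046 1.038
vertex -2.352 -2.147 0.956
endloop
endfacet
facet normal -0.751 0.147 -0.643
outer loop
vertex -2.352 -2.147 0.956
vertex -1.971 0.371 1.086
vertex -1.326 -0.822 0.06
endloop
endfacet
facet normal 0.540 0.697 -0.471
outer loop
vertex -1.326 -0.822 0.06
vertex -0.828 0.147 2.064
vertex -0.184 -1.046 1.038
endloop
endfacet
facet normal 0.540 0.697 -0.471
outer loop
vertex -1.971 0.371 1.086
vertex -0.828 0.147 2.064
vertex -1.326 -0.822 0.06
endloop
endfacet

endsolid


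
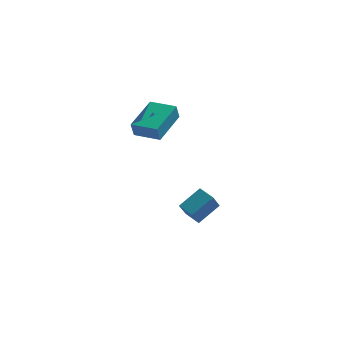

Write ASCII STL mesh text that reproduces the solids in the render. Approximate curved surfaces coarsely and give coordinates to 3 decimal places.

solid 
facet normal -0.905 0.423 -0.051
outer loop
vertex -2.718 2.399 3.833
vertex -1.851 4.325 4.415
vertex -2.573 2.602 2.947
endloop
endfacet
facet normal -0.396 -0.879 -0.266
outer loop
vertex -1.189 1.955 3.025
vertex -2.718 2.399 3.833
vertex -2.573 2.602 2.947
endloop
endfacet
facet normal -0.905 0.422 -0.051
outer loop
vertex -2.573 2.602 2.947
vertex -1.851 4.325 4.415
vertex -1.707 4.527 3.529
endloop
endfacet
facet normal 0.157 0.220 -0.963
outer loop
vertex -1.707 4.527 3.529
vertex -1.189 1.955 3.025
vertex -2.573 2.602 2.947
endloop
endfacet
facet normal -0.157 -0.220 0.963
outer loop
vertex -2.718 2.399 3.833
vertex -0.467 3.678 4.493
vertex -1.851 4.325 4.415
endloop
endfacet
facet normal -0.395 -0.880 -0.265
outer loop
vertex -1.333 1.753 3.911
vertex -2.718 2.399 3.833
vertex -1.189 1.955 3.025
endloop
endfacet
facet normal -0.157 -0.220 0.963
outer loop
vertex -1.333 1.753 3.911
vertex -0.467 3.678 4.493
vertex -2.718 2.399 3.833
endloop
endfacet
facet normal 0.396 0.879 0.265
outer loop
vertex -1.851 4.325 4.415
vertex -0.467 3.678 4.493
vertex -1.707 4.527 3.529
endloop
endfacet
facet normal 0.157 0.220 -0.963
outer loop
vertex -0.322 3.881 3.607
vertex -1.189 1.955 3.025
vertex -1.707 4.527 3.529
endloop
endfacet
facet normal 0.395 0.879 0.266
outer loop
vertex -1.707 4.527 3.529
vertex -0.467 3.678 4.493
vertex -0.322 3.881 3.607
endloop
endfacet
facet normal 0.905 -0.423 0.051
outer loop
vertex -0.322 3.881 3.607
vertex -1.333 1.753 3.911
vertex -1.189 1.955 3.025
endloop
endfacet
facet normal 0.905 -0.423 0.051
outer loop
vertex -0.467 3.678 4.493
vertex -1.333 1.753 3.911
vertex -0.322 3.881 3.607
endloop
endfacet
facet normal -0.703 0.675 0.222
outer loop
vertex 0.761 4.141 -2.047
vertex 1.085 4.839 -3.145
vertex -0.302 3.31 -2.889
endloop
endfacet
facet normal -0.242 -0.520 0.819
outer loop
vertex 0.415 2.621 -3.115
vertex 0.761 4.141 -2.047
vertex -0.302 3.31 -2.889
endloop
endfacet
facet normal -0.703 0.675 0.223
outer loop
vertex -0.302 3.31 -2.889
vertex 1.085 4.839 -3.145
vertex 0.021 4.008 -3.986
endloop
endfacet
facet normal -0.669 -0.522 -0.529
outer loop
vertex 0.021 4.008 -3.986
vertex 0.415 2.621 -3.115
vertex -0.302 3.31 -2.889
endloop
endfacet
facet normal 0.669 0.522 0.529
outer loop
vertex 0.761 4.141 -2.047
vertex 1.802 4.15 -3.371
vertex 1.085 4.839 -3.145
endloop
endfacet
facet normal -0.241 -0.521 0.819
outer loop
vertex 1.479 3.452 -2.274
vertex 0.761 4.141 -2.047
vertex 0.415 2.621 -3.115
endloop
endfacet
facet normal 0.669 0.522 0.529
outer loop
vertex 1.479 3.452 -2.274
vertex 1.802 4.15 -3.371
vertex 0.761 4.141 -2.047
endloop
endfacet
facet normal 0.241 0.520 -0.819
outer loop
vertex 1.085 4.839 -3.145
vertex 1.802 4.15 -3.371
vertex 0.021 4.008 -3.986
endloop
endfacet
facet normal -0.669 -0.522 -0.529
outer loop
vertex 0.739 3.319 -4.213
vertex 0.415 2.621 -3.115
vertex 0.021 4.008 -3.986
endloop
endfacet
facet normal 0.241 0.521 -0.819
outer loop
vertex 0.021 4.008 -3.986
vertex 1.802 4.15 -3.371
vertex 0.739 3.319 -4.213
endloop
endfacet
facet normal 0.703 -0.676 -0.222
outer loop
vertex 0.739 3.319 -4.213
vertex 1.479 3.452 -2.274
vertex 0.415 2.621 -3.115
endloop
endfacet
facet normal 0.704 -0.675 -0.222
outer loop
vertex 1.802 4.15 -3.371
vertex 1.479 3.452 -2.274
vertex 0.739 3.319 -4.213
endloop
endfacet

endsolid


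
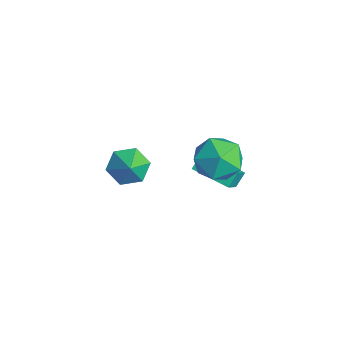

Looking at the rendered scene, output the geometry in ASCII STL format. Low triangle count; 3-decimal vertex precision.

solid 
facet normal -0.742 0.174 -0.648
outer loop
vertex 3.507 -1.171 2.674
vertex 2.904 -1.573 3.257
vertex 3.068 -0.659 3.314
endloop
endfacet
facet normal 0.819 0.562 0.113
outer loop
vertex 3.507 -1.171 2.674
vertex 3.068 -0.659 3.314
vertex 3.736 -1.767 3.983
endloop
endfacet
facet normal -0.742 0.174 -0.648
outer loop
vertex 3.068 -0.659 3.314
vertex 2.904 -1.573 3.257
vertex 2.465 -1.061 3.897
endloop
endfacet
facet normal 0.294 0.618 0.730
outer loop
vertex 3.068 -0.659 3.314
vertex 2.465 -1.061 3.897
vertex 3.736 -1.767 3.983
endloop
endfacet
facet normal -0.743 0.172 -0.647
outer loop
vertex 2.465 -1.061 3.897
vertex 2.904 -1.573 3.257
vertex 2.302 -1.975 3.841
endloop
endfacet
facet normal -0.092 -0.045 0.995
outer loop
vertex 2.465 -1.061 3.897
vertex 2.302 -1.975 3.841
vertex 3.736 -1.767 3.983
endloop
endfacet
facet normal -0.743 0.172 -0.647
outer loop
vertex 2.302 -1.975 3.841
vertex 2.904 -1.573 3.257
vertex 2.741 -2.487 3.201
endloop
endfacet
facet normal 0.047 -0.764 0.644
outer loop
vertex 2.302 -1.975 3.841
vertex 2.741 -2.487 3.201
vertex 3.736 -1.767 3.983
endloop
endfacet
facet normal -0.742 0.172 -0.648
outer loop
vertex 2.741 -2.487 3.201
vertex 2.904 -1.573 3.257
vertex 3.344 -2.085 2.617
endloop
endfacet
facet normal 0.572 -0.820 0.027
outer loop
vertex 2.741 -2.487 3.201
vertex 3.344 -2.085 2.617
vertex 3.736 -1.767 3.983
endloop
endfacet
facet normal -0.742 0.173 -0.648
outer loop
vertex 3.344 -2.085 2.617
vertex 2.904 -1.573 3.257
vertex 3.507 -1.171 2.674
endloop
endfacet
facet normal 0.958 -0.156 -0.239
outer loop
vertex 3.344 -2.085 2.617
vertex 3.507 -1.171 2.674
vertex 3.736 -1.767 3.983
endloop
endfacet
facet normal -0.468 0.455 0.758
outer loop
vertex 1.777 3.088 2.396
vertex 2.256 2.261 3.188
vertex 2.871 3.31 2.938
endloop
endfacet
facet normal -0.307 0.921 0.242
outer loop
vertex 1.777 3.088 2.396
vertex 2.871 3.31 2.938
vertex 2.709 3.572 1.736
endloop
endfacet
facet normal -0.618 0.698 -0.361
outer loop
vertex 1.777 3.088 2.396
vertex 2.709 3.572 1.736
vertex 1.995 2.685 1.243
endloop
endfacet
facet normal -0.971 0.095 -0.217
outer loop
vertex 1.777 3.088 2.396
vertex 1.995 2.685 1.243
vertex 1.715 1.875 2.14
endloop
endfacet
facet normal -0.879 -0.055 0.474
outer loop
vertex 1.777 3.088 2.396
vertex 1.715 1.875 2.14
vertex 2.256 2.261 3.188
endloop
endfacet
facet normal 0.400 0.905 0.143
outer loop
vertex 2.709 3.572 1.736
vertex 2.871 3.31 2.938
vertex 3.765 3.045 2.12
endloop
endfacet
facet normal 0.139 0.152 0.979
outer loop
vertex 2.871 3.31 2.938
vertex 2.256 2.261 3.188
vertex 3.485 2.235 3.017
endloop
endfacet
facet normal -0.525 -0.674 0.519
outer loop
vertex 2.256 2.261 3.188
vertex 1.715 1.875 2.14
vertex 2.771 1.348 2.524
endloop
endfacet
facet normal -0.676 -0.430 -0.599
outer loop
vertex 1.715 1.875 2.14
vertex 1.995 2.685 1.243
vertex 2.609 1.61 1.322
endloop
endfacet
facet normal -0.104 0.546 -0.831
outer loop
vertex 1.995 2.685 1.243
vertex 2.709 3.572 1.736
vertex 3.224 2.659 1.072
endloop
endfacet
facet normal 0.971 -0.095 0.217
outer loop
vertex 3.703 1.832 1.864
vertex 3.765 3.045 2.12
vertex 3.485 2.235 3.017
endloop
endfacet
facet normal 0.618 -0.698 0.361
outer loop
vertex 3.703 1.832 1.864
vertex 3.485 2.235 3.017
vertex 2.771 1.348 2.524
endloop
endfacet
facet normal 0.307 -0.921 -0.242
outer loop
vertex 3.703 1.832 1.864
vertex 2.771 1.348 2.524
vertex 2.609 1.61 1.322
endloop
endfacet
facet normal 0.468 -0.455 -0.758
outer loop
vertex 3.703 1.832 1.864
vertex 2.609 1.61 1.322
vertex 3.224 2.659 1.072
endloop
endfacet
facet normal 0.879 0.055 -0.474
outer loop
vertex 3.703 1.832 1.864
vertex 3.224 2.659 1.072
vertex 3.765 3.045 2.12
endloop
endfacet
facet normal 0.676 0.430 0.599
outer loop
vertex 3.485 2.235 3.017
vertex 3.765 3.045 2.12
vertex 2.871 3.31 2.938
endloop
endfacet
facet normal 0.104 -0.546 0.831
outer loop
vertex 2.771 1.348 2.524
vertex 3.485 2.235 3.017
vertex 2.256 2.261 3.188
endloop
endfacet
facet normal -0.400 -0.905 -0.143
outer loop
vertex 2.609 1.61 1.322
vertex 2.771 1.348 2.524
vertex 1.715 1.875 2.14
endloop
endfacet
facet normal -0.139 -0.152 -0.979
outer loop
vertex 3.224 2.659 1.072
vertex 2.609 1.61 1.322
vertex 1.995 2.685 1.243
endloop
endfacet
facet normal 0.525 0.674 -0.519
outer loop
vertex 3.765 3.045 2.12
vertex 3.224 2.659 1.072
vertex 2.709 3.572 1.736
endloop
endfacet
facet normal -0.530 0.493 -0.690
outer loop
vertex -0.816 3.491 -1.362
vertex 0.666 4.614 -1.699
vertex -0.546 2.957 -1.951
endloop
endfacet
facet normal -0.785 -0.594 0.179
outer loop
vertex 0.154 2.306 -1.041
vertex -0.816 3.491 -1.362
vertex -0.546 2.957 -1.951
endloop
endfacet
facet normal -0.531 0.493 -0.689
outer loop
vertex -0.546 2.957 -1.951
vertex 0.666 4.614 -1.699
vertex 0.936 4.08 -2.289
endloop
endfacet
facet normal 0.321 -0.636 -0.702
outer loop
vertex 0.936 4.08 -2.289
vertex 0.154 2.306 -1.041
vertex -0.546 2.957 -1.951
endloop
endfacet
facet normal -0.322 0.635 0.702
outer loop
vertex -0.816 3.491 -1.362
vertex 1.366 3.963 -0.789
vertex 0.666 4.614 -1.699
endloop
endfacet
facet normal -0.785 -0.594 0.178
outer loop
vertex -0.116 2.84 -0.451
vertex -0.816 3.491 -1.362
vertex 0.154 2.306 -1.041
endloop
endfacet
facet normal -0.322 0.636 0.702
outer loop
vertex -0.116 2.84 -0.451
vertex 1.366 3.963 -0.789
vertex -0.816 3.491 -1.362
endloop
endfacet
facet normal 0.784 0.594 -0.179
outer loop
vertex 0.666 4.614 -1.699
vertex 1.366 3.963 -0.789
vertex 0.936 4.08 -2.289
endloop
endfacet
facet normal 0.322 -0.636 -0.702
outer loop
vertex 1.636 3.429 -1.378
vertex 0.154 2.306 -1.041
vertex 0.936 4.08 -2.289
endloop
endfacet
facet normal 0.785 0.594 -0.179
outer loop
vertex 0.936 4.08 -2.289
vertex 1.366 3.963 -0.789
vertex 1.636 3.429 -1.378
endloop
endfacet
facet normal 0.531 -0.493 0.689
outer loop
vertex 1.636 3.429 -1.378
vertex -0.116 2.84 -0.451
vertex 0.154 2.306 -1.041
endloop
endfacet
facet normal 0.531 -0.493 0.690
outer loop
vertex 1.366 3.963 -0.789
vertex -0.116 2.84 -0.451
vertex 1.636 3.429 -1.378
endloop
endfacet

endsolid


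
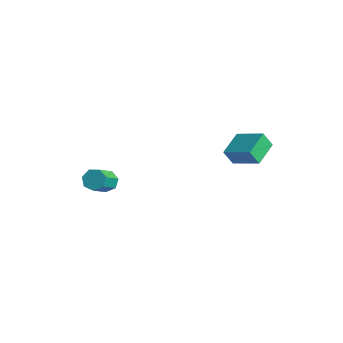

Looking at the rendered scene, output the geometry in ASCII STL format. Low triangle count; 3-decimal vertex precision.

solid 
facet normal -0.212 0.701 -0.681
outer loop
vertex -1.982 -2.131 -2.265
vertex -2.631 -2.129 -2.061
vertex -2.113 -1.751 -1.833
endloop
endfacet
facet normal 0.952 0.306 0.020
outer loop
vertex -1.982 -2.131 -2.265
vertex -2.113 -1.751 -1.833
vertex -1.56 -3.534 -0.903
endloop
endfacet
facet normal 0.952 0.306 0.021
outer loop
vertex -1.56 -3.534 -0.903
vertex -2.113 -1.751 -1.833
vertex -1.692 -3.154 -0.471
endloop
endfacet
facet normal 0.211 -0.701 0.681
outer loop
vertex -1.56 -3.534 -0.903
vertex -1.692 -3.154 -0.471
vertex -2.209 -3.531 -0.699
endloop
endfacet
facet normal -0.212 0.701 -0.681
outer loop
vertex -2.113 -1.751 -1.833
vertex -2.631 -2.129 -2.061
vertex -2.634 -1.656 -1.573
endloop
endfacet
facet normal 0.419 0.694 0.586
outer loop
vertex -2.113 -1.751 -1.833
vertex -2.634 -1.656 -1.573
vertex -1.692 -3.154 -0.471
endloop
endfacet
facet normal 0.420 0.694 0.585
outer loop
vertex -1.692 -3.154 -0.471
vertex -2.634 -1.656 -1.573
vertex -2.213 -3.058 -0.211
endloop
endfacet
facet normal 0.211 -0.701 0.681
outer loop
vertex -1.692 -3.154 -0.471
vertex -2.213 -3.058 -0.211
vertex -2.209 -3.531 -0.699
endloop
endfacet
facet normal -0.211 0.701 -0.681
outer loop
vertex -2.634 -1.656 -1.573
vertex -2.631 -2.129 -2.061
vertex -3.153 -1.916 -1.68
endloop
endfacet
facet normal -0.427 0.561 0.709
outer loop
vertex -2.634 -1.656 -1.573
vertex -3.153 -1.916 -1.68
vertex -2.213 -3.058 -0.211
endloop
endfacet
facet normal -0.429 0.560 0.709
outer loop
vertex -2.213 -3.058 -0.211
vertex -3.153 -1.916 -1.68
vertex -2.731 -3.319 -0.318
endloop
endfacet
facet normal 0.212 -0.701 0.681
outer loop
vertex -2.213 -3.058 -0.211
vertex -2.731 -3.319 -0.318
vertex -2.209 -3.531 -0.699
endloop
endfacet
facet normal -0.211 0.701 -0.681
outer loop
vertex -3.153 -1.916 -1.68
vertex -2.631 -2.129 -2.061
vertex -3.278 -2.337 -2.075
endloop
endfacet
facet normal -0.954 0.003 0.299
outer loop
vertex -3.153 -1.916 -1.68
vertex -3.278 -2.337 -2.075
vertex -2.731 -3.319 -0.318
endloop
endfacet
facet normal -0.954 0.003 0.299
outer loop
vertex -2.731 -3.319 -0.318
vertex -3.278 -2.337 -2.075
vertex -2.856 -3.739 -0.713
endloop
endfacet
facet normal 0.211 -0.702 0.680
outer loop
vertex -2.731 -3.319 -0.318
vertex -2.856 -3.739 -0.713
vertex -2.209 -3.531 -0.699
endloop
endfacet
facet normal -0.211 0.701 -0.681
outer loop
vertex -3.278 -2.337 -2.075
vertex -2.631 -2.129 -2.061
vertex -2.916 -2.601 -2.459
endloop
endfacet
facet normal -0.761 -0.555 -0.336
outer loop
vertex -3.278 -2.337 -2.075
vertex -2.916 -2.601 -2.459
vertex -2.856 -3.739 -0.713
endloop
endfacet
facet normal -0.761 -0.555 -0.336
outer loop
vertex -2.856 -3.739 -0.713
vertex -2.916 -2.601 -2.459
vertex -2.494 -4.003 -1.097
endloop
endfacet
facet normal 0.211 -0.701 0.681
outer loop
vertex -2.856 -3.739 -0.713
vertex -2.494 -4.003 -1.097
vertex -2.209 -3.531 -0.699
endloop
endfacet
facet normal -0.211 0.701 -0.681
outer loop
vertex -2.916 -2.601 -2.459
vertex -2.631 -2.129 -2.061
vertex -2.339 -2.509 -2.543
endloop
endfacet
facet normal 0.006 -0.696 -0.718
outer loop
vertex -2.916 -2.601 -2.459
vertex -2.339 -2.509 -2.543
vertex -2.494 -4.003 -1.097
endloop
endfacet
facet normal 0.005 -0.696 -0.718
outer loop
vertex -2.494 -4.003 -1.097
vertex -2.339 -2.509 -2.543
vertex -1.918 -3.912 -1.181
endloop
endfacet
facet normal 0.210 -0.701 0.681
outer loop
vertex -2.494 -4.003 -1.097
vertex -1.918 -3.912 -1.181
vertex -2.209 -3.531 -0.699
endloop
endfacet
facet normal -0.212 0.701 -0.681
outer loop
vertex -2.339 -2.509 -2.543
vertex -2.631 -2.129 -2.061
vertex -1.982 -2.131 -2.265
endloop
endfacet
facet normal 0.767 -0.313 -0.560
outer loop
vertex -2.339 -2.509 -2.543
vertex -1.982 -2.131 -2.265
vertex -1.918 -3.912 -1.181
endloop
endfacet
facet normal 0.766 -0.314 -0.561
outer loop
vertex -1.918 -3.912 -1.181
vertex -1.982 -2.131 -2.265
vertex -1.56 -3.534 -0.903
endloop
endfacet
facet normal 0.211 -0.701 0.681
outer loop
vertex -1.918 -3.912 -1.181
vertex -1.56 -3.534 -0.903
vertex -2.209 -3.531 -0.699
endloop
endfacet
facet normal -0.418 -0.280 0.864
outer loop
vertex 2.917 3.002 0.062
vertex 2.603 4.552 0.413
vertex 1.267 2.859 -0.783
endloop
endfacet
facet normal 0.194 -0.957 -0.217
outer loop
vertex 1.697 3.148 -1.673
vertex 2.917 3.002 0.062
vertex 1.267 2.859 -0.783
endloop
endfacet
facet normal -0.418 -0.281 0.864
outer loop
vertex 1.267 2.859 -0.783
vertex 2.603 4.552 0.413
vertex 0.952 4.409 -0.432
endloop
endfacet
facet normal -0.888 -0.078 -0.454
outer loop
vertex 0.952 4.409 -0.432
vertex 1.697 3.148 -1.673
vertex 1.267 2.859 -0.783
endloop
endfacet
facet normal 0.888 0.077 0.454
outer loop
vertex 2.917 3.002 0.062
vertex 3.033 4.841 -0.477
vertex 2.603 4.552 0.413
endloop
endfacet
facet normal 0.194 -0.957 -0.217
outer loop
vertex 3.348 3.291 -0.828
vertex 2.917 3.002 0.062
vertex 1.697 3.148 -1.673
endloop
endfacet
facet normal 0.887 0.077 0.455
outer loop
vertex 3.348 3.291 -0.828
vertex 3.033 4.841 -0.477
vertex 2.917 3.002 0.062
endloop
endfacet
facet normal -0.194 0.957 0.217
outer loop
vertex 2.603 4.552 0.413
vertex 3.033 4.841 -0.477
vertex 0.952 4.409 -0.432
endloop
endfacet
facet normal -0.887 -0.077 -0.455
outer loop
vertex 1.383 4.698 -1.322
vertex 1.697 3.148 -1.673
vertex 0.952 4.409 -0.432
endloop
endfacet
facet normal -0.194 0.957 0.217
outer loop
vertex 0.952 4.409 -0.432
vertex 3.033 4.841 -0.477
vertex 1.383 4.698 -1.322
endloop
endfacet
facet normal 0.418 0.280 -0.864
outer loop
vertex 1.383 4.698 -1.322
vertex 3.348 3.291 -0.828
vertex 1.697 3.148 -1.673
endloop
endfacet
facet normal 0.418 0.281 -0.864
outer loop
vertex 3.033 4.841 -0.477
vertex 3.348 3.291 -0.828
vertex 1.383 4.698 -1.322
endloop
endfacet

endsolid


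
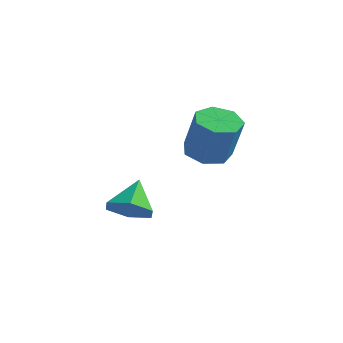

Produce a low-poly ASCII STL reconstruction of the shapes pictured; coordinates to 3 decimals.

solid 
facet normal 0.195 -0.668 -0.718
outer loop
vertex -0.908 1.903 -0.858
vertex -1.332 2.416 -1.45
vertex -0.459 2.523 -1.313
endloop
endfacet
facet normal 0.647 0.088 0.758
outer loop
vertex -0.908 1.903 -0.858
vertex -0.459 2.523 -1.313
vertex -1.608 3.364 -0.43
endloop
endfacet
facet normal 0.195 -0.668 -0.718
outer loop
vertex -0.459 2.523 -1.313
vertex -1.332 2.416 -1.45
vertex -0.883 3.035 -1.904
endloop
endfacet
facet normal 0.661 0.733 0.161
outer loop
vertex -0.459 2.523 -1.313
vertex -0.883 3.035 -1.904
vertex -1.608 3.364 -0.43
endloop
endfacet
facet normal 0.196 -0.668 -0.718
outer loop
vertex -0.883 3.035 -1.904
vertex -1.332 2.416 -1.45
vertex -1.755 2.928 -2.042
endloop
endfacet
facet normal -0.078 0.964 -0.254
outer loop
vertex -0.883 3.035 -1.904
vertex -1.755 2.928 -2.042
vertex -1.608 3.364 -0.43
endloop
endfacet
facet normal 0.195 -0.669 -0.718
outer loop
vertex -1.755 2.928 -2.042
vertex -1.332 2.416 -1.45
vertex -2.204 2.309 -1.587
endloop
endfacet
facet normal -0.832 0.550 -0.073
outer loop
vertex -1.755 2.928 -2.042
vertex -2.204 2.309 -1.587
vertex -1.608 3.364 -0.43
endloop
endfacet
facet normal 0.195 -0.667 -0.719
outer loop
vertex -2.204 2.309 -1.587
vertex -1.332 2.416 -1.45
vertex -1.781 1.796 -0.996
endloop
endfacet
facet normal -0.847 -0.095 0.523
outer loop
vertex -2.204 2.309 -1.587
vertex -1.781 1.796 -0.996
vertex -1.608 3.364 -0.43
endloop
endfacet
facet normal 0.195 -0.668 -0.718
outer loop
vertex -1.781 1.796 -0.996
vertex -1.332 2.416 -1.45
vertex -0.908 1.903 -0.858
endloop
endfacet
facet normal -0.108 -0.327 0.939
outer loop
vertex -1.781 1.796 -0.996
vertex -0.908 1.903 -0.858
vertex -1.608 3.364 -0.43
endloop
endfacet
facet normal -0.373 0.168 -0.912
outer loop
vertex 1.853 3.192 1.128
vertex 1.108 3.346 1.461
vertex 1.725 3.878 1.307
endloop
endfacet
facet normal 0.911 0.255 -0.325
outer loop
vertex 1.853 3.192 1.128
vertex 1.725 3.878 1.307
vertex 2.497 2.901 2.707
endloop
endfacet
facet normal 0.911 0.254 -0.325
outer loop
vertex 2.497 2.901 2.707
vertex 1.725 3.878 1.307
vertex 2.37 3.587 2.886
endloop
endfacet
facet normal 0.372 -0.169 0.913
outer loop
vertex 2.497 2.901 2.707
vertex 2.37 3.587 2.886
vertex 1.752 3.054 3.039
endloop
endfacet
facet normal -0.373 0.168 -0.913
outer loop
vertex 1.725 3.878 1.307
vertex 1.108 3.346 1.461
vertex 1.133 4.163 1.601
endloop
endfacet
facet normal 0.430 0.903 -0.009
outer loop
vertex 1.725 3.878 1.307
vertex 1.133 4.163 1.601
vertex 2.37 3.587 2.886
endloop
endfacet
facet normal 0.430 0.903 -0.009
outer loop
vertex 2.37 3.587 2.886
vertex 1.133 4.163 1.601
vertex 1.777 3.872 3.18
endloop
endfacet
facet normal 0.372 -0.169 0.913
outer loop
vertex 2.37 3.587 2.886
vertex 1.777 3.872 3.18
vertex 1.752 3.054 3.039
endloop
endfacet
facet normal -0.373 0.168 -0.913
outer loop
vertex 1.133 4.163 1.601
vertex 1.108 3.346 1.461
vertex 0.522 3.833 1.79
endloop
endfacet
facet normal -0.374 0.873 0.314
outer loop
vertex 1.133 4.163 1.601
vertex 0.522 3.833 1.79
vertex 1.777 3.872 3.18
endloop
endfacet
facet normal -0.375 0.872 0.314
outer loop
vertex 1.777 3.872 3.18
vertex 0.522 3.833 1.79
vertex 1.166 3.541 3.369
endloop
endfacet
facet normal 0.374 -0.169 0.912
outer loop
vertex 1.777 3.872 3.18
vertex 1.166 3.541 3.369
vertex 1.752 3.054 3.039
endloop
endfacet
facet normal -0.372 0.169 -0.913
outer loop
vertex 0.522 3.833 1.79
vertex 1.108 3.346 1.461
vertex 0.352 3.135 1.73
endloop
endfacet
facet normal -0.898 0.184 0.400
outer loop
vertex 0.522 3.833 1.79
vertex 0.352 3.135 1.73
vertex 1.166 3.541 3.369
endloop
endfacet
facet normal -0.898 0.185 0.400
outer loop
vertex 1.166 3.541 3.369
vertex 0.352 3.135 1.73
vertex 0.996 2.844 3.309
endloop
endfacet
facet normal 0.373 -0.169 0.912
outer loop
vertex 1.166 3.541 3.369
vertex 0.996 2.844 3.309
vertex 1.752 3.054 3.039
endloop
endfacet
facet normal -0.372 0.168 -0.913
outer loop
vertex 0.352 3.135 1.73
vertex 1.108 3.346 1.461
vertex 0.751 2.596 1.468
endloop
endfacet
facet normal -0.745 -0.641 0.185
outer loop
vertex 0.352 3.135 1.73
vertex 0.751 2.596 1.468
vertex 0.996 2.844 3.309
endloop
endfacet
facet normal -0.745 -0.641 0.185
outer loop
vertex 0.996 2.844 3.309
vertex 0.751 2.596 1.468
vertex 1.395 2.305 3.047
endloop
endfacet
facet normal 0.373 -0.168 0.913
outer loop
vertex 0.996 2.844 3.309
vertex 1.395 2.305 3.047
vertex 1.752 3.054 3.039
endloop
endfacet
facet normal -0.373 0.169 -0.912
outer loop
vertex 0.751 2.596 1.468
vertex 1.108 3.346 1.461
vertex 1.419 2.622 1.2
endloop
endfacet
facet normal -0.030 -0.985 -0.169
outer loop
vertex 0.751 2.596 1.468
vertex 1.419 2.622 1.2
vertex 1.395 2.305 3.047
endloop
endfacet
facet normal -0.031 -0.985 -0.169
outer loop
vertex 1.395 2.305 3.047
vertex 1.419 2.622 1.2
vertex 2.064 2.33 2.779
endloop
endfacet
facet normal 0.372 -0.168 0.913
outer loop
vertex 1.395 2.305 3.047
vertex 2.064 2.33 2.779
vertex 1.752 3.054 3.039
endloop
endfacet
facet normal -0.373 0.169 -0.912
outer loop
vertex 1.419 2.622 1.2
vertex 1.108 3.346 1.461
vertex 1.853 3.192 1.128
endloop
endfacet
facet normal 0.705 -0.587 -0.397
outer loop
vertex 1.419 2.622 1.2
vertex 1.853 3.192 1.128
vertex 2.064 2.33 2.779
endloop
endfacet
facet normal 0.707 -0.586 -0.396
outer loop
vertex 2.064 2.33 2.779
vertex 1.853 3.192 1.128
vertex 2.497 2.901 2.707
endloop
endfacet
facet normal 0.372 -0.167 0.913
outer loop
vertex 2.064 2.33 2.779
vertex 2.497 2.901 2.707
vertex 1.752 3.054 3.039
endloop
endfacet

endsolid


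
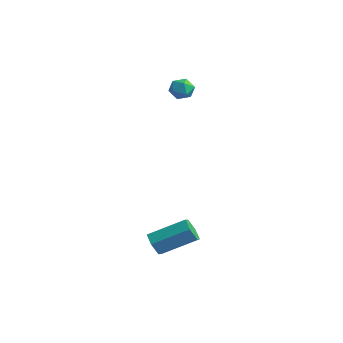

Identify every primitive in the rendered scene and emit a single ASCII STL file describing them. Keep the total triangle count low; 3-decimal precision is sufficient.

solid 
facet normal -0.496 -0.735 -0.462
outer loop
vertex 3.322 -3.394 -4.404
vertex 2.7 -3.169 -4.094
vertex 2.904 -2.9 -4.741
endloop
endfacet
facet normal 0.652 0.035 -0.758
outer loop
vertex 3.322 -3.394 -4.404
vertex 2.904 -2.9 -4.741
vertex 4.321 -1.917 -3.477
endloop
endfacet
facet normal 0.652 0.035 -0.758
outer loop
vertex 4.321 -1.917 -3.477
vertex 2.904 -2.9 -4.741
vertex 3.903 -1.422 -3.814
endloop
endfacet
facet normal 0.498 0.734 0.461
outer loop
vertex 4.321 -1.917 -3.477
vertex 3.903 -1.422 -3.814
vertex 3.7 -1.691 -3.166
endloop
endfacet
facet normal -0.497 -0.734 -0.462
outer loop
vertex 2.904 -2.9 -4.741
vertex 2.7 -3.169 -4.094
vertex 2.282 -2.674 -4.431
endloop
endfacet
facet normal -0.169 0.603 -0.779
outer loop
vertex 2.904 -2.9 -4.741
vertex 2.282 -2.674 -4.431
vertex 3.903 -1.422 -3.814
endloop
endfacet
facet normal -0.170 0.604 -0.779
outer loop
vertex 3.903 -1.422 -3.814
vertex 2.282 -2.674 -4.431
vertex 3.281 -1.197 -3.504
endloop
endfacet
facet normal 0.496 0.736 0.461
outer loop
vertex 3.903 -1.422 -3.814
vertex 3.281 -1.197 -3.504
vertex 3.7 -1.691 -3.166
endloop
endfacet
facet normal -0.498 -0.734 -0.461
outer loop
vertex 2.282 -2.674 -4.431
vertex 2.7 -3.169 -4.094
vertex 2.079 -2.943 -3.783
endloop
endfacet
facet normal -0.822 0.569 -0.021
outer loop
vertex 2.282 -2.674 -4.431
vertex 2.079 -2.943 -3.783
vertex 3.281 -1.197 -3.504
endloop
endfacet
facet normal -0.822 0.569 -0.021
outer loop
vertex 3.281 -1.197 -3.504
vertex 2.079 -2.943 -3.783
vertex 3.078 -1.466 -2.856
endloop
endfacet
facet normal 0.496 0.736 0.461
outer loop
vertex 3.281 -1.197 -3.504
vertex 3.078 -1.466 -2.856
vertex 3.7 -1.691 -3.166
endloop
endfacet
facet normal -0.498 -0.734 -0.461
outer loop
vertex 2.079 -2.943 -3.783
vertex 2.7 -3.169 -4.094
vertex 2.497 -3.438 -3.446
endloop
endfacet
facet normal -0.652 -0.035 0.758
outer loop
vertex 2.079 -2.943 -3.783
vertex 2.497 -3.438 -3.446
vertex 3.078 -1.466 -2.856
endloop
endfacet
facet normal -0.652 -0.035 0.758
outer loop
vertex 3.078 -1.466 -2.856
vertex 2.497 -3.438 -3.446
vertex 3.496 -1.96 -2.519
endloop
endfacet
facet normal 0.496 0.735 0.462
outer loop
vertex 3.078 -1.466 -2.856
vertex 3.496 -1.96 -2.519
vertex 3.7 -1.691 -3.166
endloop
endfacet
facet normal -0.496 -0.736 -0.461
outer loop
vertex 2.497 -3.438 -3.446
vertex 2.7 -3.169 -4.094
vertex 3.119 -3.663 -3.756
endloop
endfacet
facet normal 0.170 -0.603 0.779
outer loop
vertex 2.497 -3.438 -3.446
vertex 3.119 -3.663 -3.756
vertex 3.496 -1.96 -2.519
endloop
endfacet
facet normal 0.169 -0.603 0.779
outer loop
vertex 3.496 -1.96 -2.519
vertex 3.119 -3.663 -3.756
vertex 4.118 -2.186 -2.829
endloop
endfacet
facet normal 0.497 0.734 0.462
outer loop
vertex 3.496 -1.96 -2.519
vertex 4.118 -2.186 -2.829
vertex 3.7 -1.691 -3.166
endloop
endfacet
facet normal -0.496 -0.736 -0.461
outer loop
vertex 3.119 -3.663 -3.756
vertex 2.7 -3.169 -4.094
vertex 3.322 -3.394 -4.404
endloop
endfacet
facet normal 0.822 -0.569 0.021
outer loop
vertex 3.119 -3.663 -3.756
vertex 3.322 -3.394 -4.404
vertex 4.118 -2.186 -2.829
endloop
endfacet
facet normal 0.822 -0.569 0.021
outer loop
vertex 4.118 -2.186 -2.829
vertex 3.322 -3.394 -4.404
vertex 4.321 -1.917 -3.477
endloop
endfacet
facet normal 0.498 0.734 0.461
outer loop
vertex 4.118 -2.186 -2.829
vertex 4.321 -1.917 -3.477
vertex 3.7 -1.691 -3.166
endloop
endfacet
facet normal -0.895 -0.344 0.286
outer loop
vertex -3.289 2.847 2.854
vertex -3.137 2.204 2.556
vertex -2.965 2.332 3.249
endloop
endfacet
facet normal -0.656 0.154 0.739
outer loop
vertex -3.289 2.847 2.854
vertex -2.965 2.332 3.249
vertex -2.745 3.022 3.301
endloop
endfacet
facet normal -0.545 0.752 0.369
outer loop
vertex -3.289 2.847 2.854
vertex -2.745 3.022 3.301
vertex -2.782 3.319 2.641
endloop
endfacet
facet normal -0.714 0.626 -0.313
outer loop
vertex -3.289 2.847 2.854
vertex -2.782 3.319 2.641
vertex -3.023 2.814 2.18
endloop
endfacet
facet normal -0.930 -0.051 -0.364
outer loop
vertex -3.289 2.847 2.854
vertex -3.023 2.814 2.18
vertex -3.137 2.204 2.556
endloop
endfacet
facet normal -0.029 -0.066 0.997
outer loop
vertex -2.745 3.022 3.301
vertex -2.965 2.332 3.249
vertex -2.257 2.486 3.28
endloop
endfacet
facet normal -0.413 -0.872 0.263
outer loop
vertex -2.965 2.332 3.249
vertex -3.137 2.204 2.556
vertex -2.498 1.981 2.819
endloop
endfacet
facet normal -0.471 -0.398 -0.788
outer loop
vertex -3.137 2.204 2.556
vertex -3.023 2.814 2.18
vertex -2.535 2.278 2.159
endloop
endfacet
facet normal -0.122 0.700 -0.704
outer loop
vertex -3.023 2.814 2.18
vertex -2.782 3.319 2.641
vertex -2.315 2.968 2.211
endloop
endfacet
facet normal 0.152 0.905 0.399
outer loop
vertex -2.782 3.319 2.641
vertex -2.745 3.022 3.301
vertex -2.143 3.096 2.904
endloop
endfacet
facet normal 0.714 -0.626 0.313
outer loop
vertex -1.991 2.453 2.606
vertex -2.257 2.486 3.28
vertex -2.498 1.981 2.819
endloop
endfacet
facet normal 0.545 -0.752 -0.369
outer loop
vertex -1.991 2.453 2.606
vertex -2.498 1.981 2.819
vertex -2.535 2.278 2.159
endloop
endfacet
facet normal 0.656 -0.154 -0.739
outer loop
vertex -1.991 2.453 2.606
vertex -2.535 2.278 2.159
vertex -2.315 2.968 2.211
endloop
endfacet
facet normal 0.895 0.344 -0.286
outer loop
vertex -1.991 2.453 2.606
vertex -2.315 2.968 2.211
vertex -2.143 3.096 2.904
endloop
endfacet
facet normal 0.930 0.051 0.364
outer loop
vertex -1.991 2.453 2.606
vertex -2.143 3.096 2.904
vertex -2.257 2.486 3.28
endloop
endfacet
facet normal 0.122 -0.700 0.704
outer loop
vertex -2.498 1.981 2.819
vertex -2.257 2.486 3.28
vertex -2.965 2.332 3.249
endloop
endfacet
facet normal -0.152 -0.905 -0.399
outer loop
vertex -2.535 2.278 2.159
vertex -2.498 1.981 2.819
vertex -3.137 2.204 2.556
endloop
endfacet
facet normal 0.029 0.066 -0.997
outer loop
vertex -2.315 2.968 2.211
vertex -2.535 2.278 2.159
vertex -3.023 2.814 2.18
endloop
endfacet
facet normal 0.413 0.872 -0.263
outer loop
vertex -2.143 3.096 2.904
vertex -2.315 2.968 2.211
vertex -2.782 3.319 2.641
endloop
endfacet
facet normal 0.471 0.398 0.788
outer loop
vertex -2.257 2.486 3.28
vertex -2.143 3.096 2.904
vertex -2.745 3.022 3.301
endloop
endfacet

endsolid
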